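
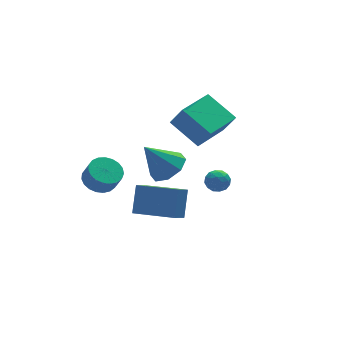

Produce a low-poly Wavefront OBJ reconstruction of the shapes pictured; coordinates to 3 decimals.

v -0.08 0.835 -1.101
v 0.753 1.22 -0.611
v -1.16 1.185 0.461
v 0.351 1.777 -1.014
v -0.303 1.782 -1.467
v -0.827 1.232 -1.706
v -0.913 0.45 -1.59
v -0.512 -0.107 -1.187
v 0.142 -0.113 -0.734
v 0.666 0.437 -0.495
v 2.173 0.789 -3.116
v 2.8 0.562 -3.024
v 1.86 0.298 -2.196
v 2.487 0.071 -2.104
v 2.355 0.728 -2.044
v 2.548 1.032 -2.613
v 2.112 -0.172 -2.607
v 2.305 0.132 -3.176
v 2.762 -0.032 -2.71
v 2.912 0.525 -2.362
v 1.748 0.335 -2.858
v 1.898 0.892 -2.51
v 2.514 0.719 -3.151
v 2.146 0.141 -2.069
v 2.069 0.528 -2.034
v 2.437 0.394 -1.98
v 2.366 0.995 -2.909
v 2.734 0.861 -2.855
v 2.473 0.959 -2.279
v 1.926 -0.001 -2.365
v 2.294 -0.135 -2.311
v 2.223 0.466 -3.24
v 2.591 0.332 -3.186
v 2.187 -0.099 -2.941
v 2.86 0.236 -2.912
v 2.676 -0.052 -2.371
v 2.456 -0.195 -2.667
v 2.569 -0.017 -3.001
v 2.948 0.563 -2.708
v 2.765 0.275 -2.167
v 2.687 0.661 -2.132
v 2.8 0.839 -2.466
v 2.926 0.214 -2.523
v 1.895 0.585 -3.053
v 1.712 0.297 -2.512
v 1.86 0.021 -2.754
v 1.973 0.199 -3.088
v 1.984 0.912 -2.849
v 1.8 0.624 -2.308
v 2.091 0.877 -2.219
v 2.204 1.055 -2.553
v 1.734 0.646 -2.697
v -2.29 -4.628 -0.004
v -1.769 -3.892 1.219
v -3.625 -3.041 -0.391
v -3.103 -2.304 0.832
v -1.617 -4.196 -0.552
v -1.095 -3.459 0.671
v -2.951 -2.608 -0.939
v -2.43 -1.872 0.284
v -3.432 1.26 -1.191
v -2.576 1.305 -1.343
v -2.393 0.866 -0.44
v -3.248 0.82 -0.289
v -2.64 1.62 -1.176
v -2.457 1.181 -0.274
v -2.84 1.873 -1.013
v -2.657 1.433 -0.11
v -3.143 2.019 -0.88
v -2.96 1.58 0.022
v -3.496 2.034 -0.801
v -3.313 1.595 0.101
v -3.838 1.916 -0.789
v -3.655 1.477 0.113
v -4.109 1.684 -0.847
v -3.926 1.244 0.055
v -4.263 1.378 -0.965
v -4.08 0.939 -0.062
v -4.274 1.052 -1.121
v -4.091 0.613 -0.219
v -4.138 0.762 -1.29
v -3.955 0.323 -0.388
v -3.881 0.558 -1.441
v -3.698 0.119 -0.539
v -3.546 0.475 -1.55
v -3.363 0.036 -0.647
v -3.191 0.528 -1.596
v -3.008 0.089 -0.694
v -2.878 0.707 -1.572
v -2.695 0.268 -0.67
v -2.66 0.982 -1.483
v -2.477 0.543 -0.58
v 0.022 -2.159 2.41
v -0.719 -0.757 3.344
v 1.807 -1.138 2.293
v 1.067 0.264 3.226
v 0.393 -2.684 3.494
v -0.347 -1.282 4.427
v 2.179 -1.663 3.376
v 1.438 -0.261 4.31
f 2 1 4
f 2 4 3
f 4 1 5
f 4 5 3
f 5 1 6
f 5 6 3
f 6 1 7
f 6 7 3
f 7 1 8
f 7 8 3
f 8 1 9
f 8 9 3
f 9 1 10
f 9 10 3
f 10 1 2
f 10 2 3
f 11 48 27
f 48 22 51
f 27 51 16
f 48 51 27
f 11 27 23
f 27 16 28
f 23 28 12
f 27 28 23
f 11 23 32
f 23 12 33
f 32 33 18
f 23 33 32
f 11 32 44
f 32 18 47
f 44 47 21
f 32 47 44
f 11 44 48
f 44 21 52
f 48 52 22
f 44 52 48
f 12 28 39
f 28 16 42
f 39 42 20
f 28 42 39
f 16 51 29
f 51 22 50
f 29 50 15
f 51 50 29
f 22 52 49
f 52 21 45
f 49 45 13
f 52 45 49
f 21 47 46
f 47 18 34
f 46 34 17
f 47 34 46
f 18 33 38
f 33 12 35
f 38 35 19
f 33 35 38
f 14 40 26
f 40 20 41
f 26 41 15
f 40 41 26
f 14 26 24
f 26 15 25
f 24 25 13
f 26 25 24
f 14 24 31
f 24 13 30
f 31 30 17
f 24 30 31
f 14 31 36
f 31 17 37
f 36 37 19
f 31 37 36
f 14 36 40
f 36 19 43
f 40 43 20
f 36 43 40
f 15 41 29
f 41 20 42
f 29 42 16
f 41 42 29
f 13 25 49
f 25 15 50
f 49 50 22
f 25 50 49
f 17 30 46
f 30 13 45
f 46 45 21
f 30 45 46
f 19 37 38
f 37 17 34
f 38 34 18
f 37 34 38
f 20 43 39
f 43 19 35
f 39 35 12
f 43 35 39
f 54 56 53
f 57 54 53
f 53 56 55
f 55 57 53
f 54 60 56
f 58 54 57
f 58 60 54
f 56 60 55
f 59 57 55
f 55 60 59
f 59 58 57
f 60 58 59
f 62 61 65
f 62 65 63
f 63 65 66
f 63 66 64
f 65 61 67
f 65 67 66
f 66 67 68
f 66 68 64
f 67 61 69
f 67 69 68
f 68 69 70
f 68 70 64
f 69 61 71
f 69 71 70
f 70 71 72
f 70 72 64
f 71 61 73
f 71 73 72
f 72 73 74
f 72 74 64
f 73 61 75
f 73 75 74
f 74 75 76
f 74 76 64
f 75 61 77
f 75 77 76
f 76 77 78
f 76 78 64
f 77 61 79
f 77 79 78
f 78 79 80
f 78 80 64
f 79 61 81
f 79 81 80
f 80 81 82
f 80 82 64
f 81 61 83
f 81 83 82
f 82 83 84
f 82 84 64
f 83 61 85
f 83 85 84
f 84 85 86
f 84 86 64
f 85 61 87
f 85 87 86
f 86 87 88
f 86 88 64
f 87 61 89
f 87 89 88
f 88 89 90
f 88 90 64
f 89 61 91
f 89 91 90
f 90 91 92
f 90 92 64
f 91 61 62
f 91 62 92
f 92 62 63
f 92 63 64
f 94 96 93
f 97 94 93
f 93 96 95
f 95 97 93
f 94 100 96
f 98 94 97
f 98 100 94
f 96 100 95
f 99 97 95
f 95 100 99
f 99 98 97
f 100 98 99



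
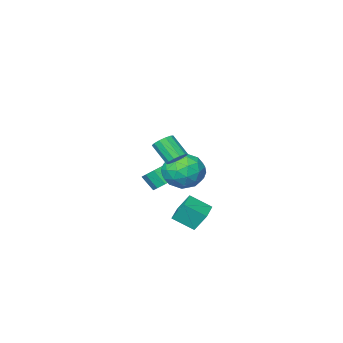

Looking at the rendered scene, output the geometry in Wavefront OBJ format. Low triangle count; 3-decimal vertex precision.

v -1.33 2.35 -2.472
v -1.712 2.859 -1.479
v -0.393 3.273 -2.585
v -0.775 3.782 -1.591
v -0.505 1.598 -1.769
v -0.887 2.107 -0.775
v 0.432 2.521 -1.881
v 0.05 3.03 -0.888
v -3.068 -3.264 -2.159
v -2.501 -2.595 -1.914
v -2.166 -3.187 -1.075
v -2.732 -3.856 -1.321
v -2.994 -2.509 -1.656
v -2.658 -3.101 -0.818
v -3.515 -2.712 -1.59
v -3.179 -3.304 -0.752
v -3.865 -3.125 -1.742
v -3.529 -3.717 -0.904
v -3.91 -3.591 -2.053
v -3.575 -4.183 -1.215
v -3.634 -3.933 -2.405
v -3.299 -4.525 -1.566
v -3.142 -4.019 -2.662
v -2.806 -4.611 -1.824
v -2.621 -3.816 -2.728
v -2.285 -4.408 -1.89
v -2.271 -3.403 -2.576
v -1.935 -3.995 -1.738
v -2.225 -2.937 -2.265
v -1.89 -3.529 -1.427
v -0.441 1.677 1.637
v -0.09 1.353 1.258
v 0.172 0.46 2.263
v -0.179 0.783 2.643
v 0.117 1.583 1.409
v 0.379 0.69 2.414
v 0.146 1.842 1.632
v 0.408 0.949 2.637
v -0.011 2.05 1.857
v 0.251 1.156 2.862
v -0.305 2.138 2.012
v -0.042 1.245 3.017
v -0.641 2.08 2.048
v -0.379 1.187 3.054
v -0.915 1.894 1.954
v -0.653 1.001 2.96
v -1.038 1.639 1.76
v -0.775 0.746 2.765
v -0.971 1.396 1.526
v -0.709 0.503 2.531
v -0.736 1.242 1.328
v -0.474 0.349 2.333
v -0.408 1.225 1.228
v -0.146 0.332 2.233
v -3.101 0.257 -0.281
v -2.381 0.565 0.641
v -1.759 -1.025 -0.901
v -1.039 -0.717 0.021
v -2.066 -1.322 0.231
v -2.895 -0.529 0.614
v -1.245 0.069 -0.874
v -2.074 0.862 -0.491
v -1.234 0.449 0.275
v -1.741 -0.411 0.957
v -2.399 -0.049 -1.217
v -2.906 -0.909 -0.535
v -2.859 0.524 0.234
v -1.281 -0.984 -0.494
v -1.885 -1.339 -0.371
v -1.462 -1.158 0.171
v -3.16 -0.119 0.218
v -2.738 0.061 0.76
v -2.552 -1.048 0.519
v -1.402 -0.521 -1.02
v -0.98 -0.341 -0.478
v -2.678 0.698 -0.431
v -2.255 0.879 0.111
v -1.588 0.588 -0.779
v -1.762 0.636 0.561
v -0.973 -0.118 0.197
v -1.094 0.345 -0.329
v -1.582 0.811 -0.104
v -2.06 0.131 0.962
v -1.271 -0.623 0.598
v -1.874 -0.978 0.721
v -2.362 -0.512 0.946
v -1.386 0.063 0.747
v -2.869 0.163 -0.858
v -2.08 -0.591 -1.222
v -1.778 0.052 -1.206
v -2.266 0.518 -0.981
v -3.167 -0.342 -0.457
v -2.378 -1.096 -0.821
v -2.558 -1.271 -0.156
v -3.046 -0.805 0.069
v -2.754 -0.523 -1.007
f 2 4 1
f 5 2 1
f 1 4 3
f 3 5 1
f 2 8 4
f 6 2 5
f 6 8 2
f 4 8 3
f 7 5 3
f 3 8 7
f 7 6 5
f 8 6 7
f 10 9 13
f 10 13 11
f 11 13 14
f 11 14 12
f 13 9 15
f 13 15 14
f 14 15 16
f 14 16 12
f 15 9 17
f 15 17 16
f 16 17 18
f 16 18 12
f 17 9 19
f 17 19 18
f 18 19 20
f 18 20 12
f 19 9 21
f 19 21 20
f 20 21 22
f 20 22 12
f 21 9 23
f 21 23 22
f 22 23 24
f 22 24 12
f 23 9 25
f 23 25 24
f 24 25 26
f 24 26 12
f 25 9 27
f 25 27 26
f 26 27 28
f 26 28 12
f 27 9 29
f 27 29 28
f 28 29 30
f 28 30 12
f 29 9 10
f 29 10 30
f 30 10 11
f 30 11 12
f 32 31 35
f 32 35 33
f 33 35 36
f 33 36 34
f 35 31 37
f 35 37 36
f 36 37 38
f 36 38 34
f 37 31 39
f 37 39 38
f 38 39 40
f 38 40 34
f 39 31 41
f 39 41 40
f 40 41 42
f 40 42 34
f 41 31 43
f 41 43 42
f 42 43 44
f 42 44 34
f 43 31 45
f 43 45 44
f 44 45 46
f 44 46 34
f 45 31 47
f 45 47 46
f 46 47 48
f 46 48 34
f 47 31 49
f 47 49 48
f 48 49 50
f 48 50 34
f 49 31 51
f 49 51 50
f 50 51 52
f 50 52 34
f 51 31 53
f 51 53 52
f 52 53 54
f 52 54 34
f 53 31 32
f 53 32 54
f 54 32 33
f 54 33 34
f 55 92 71
f 92 66 95
f 71 95 60
f 92 95 71
f 55 71 67
f 71 60 72
f 67 72 56
f 71 72 67
f 55 67 76
f 67 56 77
f 76 77 62
f 67 77 76
f 55 76 88
f 76 62 91
f 88 91 65
f 76 91 88
f 55 88 92
f 88 65 96
f 92 96 66
f 88 96 92
f 56 72 83
f 72 60 86
f 83 86 64
f 72 86 83
f 60 95 73
f 95 66 94
f 73 94 59
f 95 94 73
f 66 96 93
f 96 65 89
f 93 89 57
f 96 89 93
f 65 91 90
f 91 62 78
f 90 78 61
f 91 78 90
f 62 77 82
f 77 56 79
f 82 79 63
f 77 79 82
f 58 84 70
f 84 64 85
f 70 85 59
f 84 85 70
f 58 70 68
f 70 59 69
f 68 69 57
f 70 69 68
f 58 68 75
f 68 57 74
f 75 74 61
f 68 74 75
f 58 75 80
f 75 61 81
f 80 81 63
f 75 81 80
f 58 80 84
f 80 63 87
f 84 87 64
f 80 87 84
f 59 85 73
f 85 64 86
f 73 86 60
f 85 86 73
f 57 69 93
f 69 59 94
f 93 94 66
f 69 94 93
f 61 74 90
f 74 57 89
f 90 89 65
f 74 89 90
f 63 81 82
f 81 61 78
f 82 78 62
f 81 78 82
f 64 87 83
f 87 63 79
f 83 79 56
f 87 79 83



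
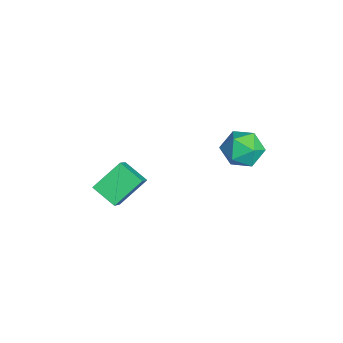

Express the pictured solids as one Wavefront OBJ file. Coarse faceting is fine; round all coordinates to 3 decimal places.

v -0.629 -4.348 -4.123
v -1.254 -3.035 -3.079
v 0.217 -3.452 -4.744
v -0.407 -2.139 -3.7
v 0.547 -4.681 -3
v -0.077 -3.368 -1.956
v 1.394 -3.785 -3.621
v 0.769 -2.472 -2.577
v 2.031 2.267 1.499
v 2.422 2.717 0.633
v 2.118 0.743 0.747
v 2.509 1.193 -0.119
v 3.085 1.155 0.76
v 3.031 2.097 1.224
v 1.509 1.363 0.156
v 1.455 2.305 0.62
v 2.099 2.158 -0.197
v 3.074 2.03 0.176
v 1.466 1.43 1.204
v 2.441 1.302 1.577
f 2 4 1
f 5 2 1
f 1 4 3
f 3 5 1
f 2 8 4
f 6 2 5
f 6 8 2
f 4 8 3
f 7 5 3
f 3 8 7
f 7 6 5
f 8 6 7
f 9 20 14
f 9 14 10
f 9 10 16
f 9 16 19
f 9 19 20
f 10 14 18
f 14 20 13
f 20 19 11
f 19 16 15
f 16 10 17
f 12 18 13
f 12 13 11
f 12 11 15
f 12 15 17
f 12 17 18
f 13 18 14
f 11 13 20
f 15 11 19
f 17 15 16
f 18 17 10



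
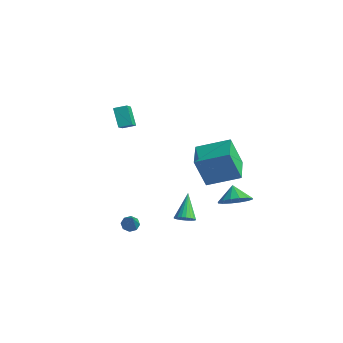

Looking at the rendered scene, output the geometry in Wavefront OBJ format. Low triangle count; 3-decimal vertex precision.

v 2.597 -0.645 -2.266
v 3.004 -0.183 -2.399
v 1.803 0.405 -1.054
v 2.81 -0.135 -2.569
v 2.579 -0.175 -2.685
v 2.351 -0.296 -2.73
v 2.166 -0.478 -2.694
v 2.055 -0.688 -2.584
v 2.038 -0.891 -2.419
v 2.117 -1.052 -2.228
v 2.28 -1.142 -2.044
v 2.497 -1.146 -1.898
v 2.732 -1.064 -1.815
v 2.943 -0.909 -1.811
v 3.095 -0.709 -1.885
v 3.16 -0.497 -2.026
v 3.128 -0.311 -2.207
v -0.555 -1.86 -3.785
v -0.282 -2.189 -4.131
v 0.415 -2.6 -2.315
v -0.088 -1.82 -4.073
v -0.168 -1.474 -3.846
v -0.474 -1.355 -3.584
v -0.828 -1.531 -3.439
v -1.022 -1.9 -3.497
v -0.942 -2.246 -3.724
v -0.636 -2.366 -3.986
v 1.306 2.38 -1.691
v 0.769 1.914 0.263
v 0.08 3.765 -1.698
v -0.457 3.299 0.256
v 2.817 3.721 -0.956
v 2.28 3.255 0.998
v 1.591 5.106 -0.963
v 1.054 4.64 0.991
v -3.966 0.837 1.371
v -4.773 1.201 2.429
v -3.447 1.429 1.563
v -4.255 1.793 2.622
v -3.025 -0.353 2.498
v -3.833 0.011 3.557
v -2.507 0.239 2.691
v -3.314 0.603 3.749
v 3.977 1.976 -1.384
v 4.504 2.847 -1.445
v 3.323 2.424 -0.636
v 4.123 2.892 -1.807
v 3.702 2.692 -2.055
v 3.355 2.3 -2.124
v 3.175 1.821 -1.994
v 3.21 1.383 -1.701
v 3.451 1.104 -1.322
v 3.832 1.059 -0.96
v 4.253 1.259 -0.712
v 4.6 1.652 -0.643
v 4.78 2.131 -0.773
v 4.745 2.568 -1.066
f 2 1 4
f 2 4 3
f 4 1 5
f 4 5 3
f 5 1 6
f 5 6 3
f 6 1 7
f 6 7 3
f 7 1 8
f 7 8 3
f 8 1 9
f 8 9 3
f 9 1 10
f 9 10 3
f 10 1 11
f 10 11 3
f 11 1 12
f 11 12 3
f 12 1 13
f 12 13 3
f 13 1 14
f 13 14 3
f 14 1 15
f 14 15 3
f 15 1 16
f 15 16 3
f 16 1 17
f 16 17 3
f 17 1 2
f 17 2 3
f 19 18 21
f 19 21 20
f 21 18 22
f 21 22 20
f 22 18 23
f 22 23 20
f 23 18 24
f 23 24 20
f 24 18 25
f 24 25 20
f 25 18 26
f 25 26 20
f 26 18 27
f 26 27 20
f 27 18 19
f 27 19 20
f 29 31 28
f 32 29 28
f 28 31 30
f 30 32 28
f 29 35 31
f 33 29 32
f 33 35 29
f 31 35 30
f 34 32 30
f 30 35 34
f 34 33 32
f 35 33 34
f 37 39 36
f 40 37 36
f 36 39 38
f 38 40 36
f 37 43 39
f 41 37 40
f 41 43 37
f 39 43 38
f 42 40 38
f 38 43 42
f 42 41 40
f 43 41 42
f 45 44 47
f 45 47 46
f 47 44 48
f 47 48 46
f 48 44 49
f 48 49 46
f 49 44 50
f 49 50 46
f 50 44 51
f 50 51 46
f 51 44 52
f 51 52 46
f 52 44 53
f 52 53 46
f 53 44 54
f 53 54 46
f 54 44 55
f 54 55 46
f 55 44 56
f 55 56 46
f 56 44 57
f 56 57 46
f 57 44 45
f 57 45 46



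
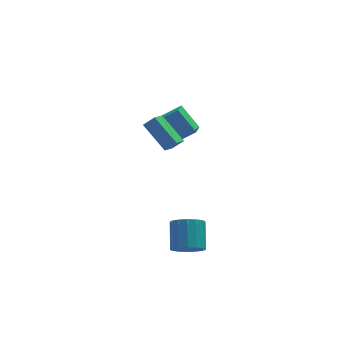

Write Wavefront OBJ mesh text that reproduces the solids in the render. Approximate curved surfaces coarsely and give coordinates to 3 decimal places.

v 2.15 -3.962 -4.489
v 3.121 -4.097 -4.48
v 3.3 -2.712 -3.221
v 2.33 -2.578 -3.231
v 3.04 -3.755 -4.845
v 3.219 -2.37 -3.586
v 2.72 -3.468 -5.115
v 2.9 -2.083 -3.856
v 2.248 -3.313 -5.217
v 2.427 -1.929 -3.958
v 1.749 -3.333 -5.125
v 1.929 -1.948 -3.866
v 1.358 -3.521 -4.862
v 1.538 -2.136 -3.603
v 1.18 -3.828 -4.499
v 1.359 -2.443 -3.24
v 1.261 -4.17 -4.134
v 1.44 -2.785 -2.875
v 1.58 -4.457 -3.864
v 1.76 -3.072 -2.605
v 2.053 -4.611 -3.762
v 2.232 -3.227 -2.503
v 2.551 -4.592 -3.854
v 2.731 -3.207 -2.595
v 2.942 -4.404 -4.117
v 3.122 -3.019 -2.858
v 1.709 -0.993 1.849
v 1.183 -1.791 2.283
v 0.692 0.356 3.097
v 0.167 -0.443 3.531
v 2.333 -1.077 2.449
v 1.808 -1.876 2.883
v 1.317 0.271 3.697
v 0.791 -0.527 4.131
v 1.415 4.763 0.263
v 1.027 3.436 0.792
v 3.029 4.727 1.357
v 2.641 3.4 1.886
v 2.339 3.94 -1.126
v 1.951 2.613 -0.597
v 3.953 3.904 -0.032
v 3.565 2.577 0.497
f 2 1 5
f 2 5 3
f 3 5 6
f 3 6 4
f 5 1 7
f 5 7 6
f 6 7 8
f 6 8 4
f 7 1 9
f 7 9 8
f 8 9 10
f 8 10 4
f 9 1 11
f 9 11 10
f 10 11 12
f 10 12 4
f 11 1 13
f 11 13 12
f 12 13 14
f 12 14 4
f 13 1 15
f 13 15 14
f 14 15 16
f 14 16 4
f 15 1 17
f 15 17 16
f 16 17 18
f 16 18 4
f 17 1 19
f 17 19 18
f 18 19 20
f 18 20 4
f 19 1 21
f 19 21 20
f 20 21 22
f 20 22 4
f 21 1 23
f 21 23 22
f 22 23 24
f 22 24 4
f 23 1 25
f 23 25 24
f 24 25 26
f 24 26 4
f 25 1 2
f 25 2 26
f 26 2 3
f 26 3 4
f 28 30 27
f 31 28 27
f 27 30 29
f 29 31 27
f 28 34 30
f 32 28 31
f 32 34 28
f 30 34 29
f 33 31 29
f 29 34 33
f 33 32 31
f 34 32 33
f 36 38 35
f 39 36 35
f 35 38 37
f 37 39 35
f 36 42 38
f 40 36 39
f 40 42 36
f 38 42 37
f 41 39 37
f 37 42 41
f 41 40 39
f 42 40 41



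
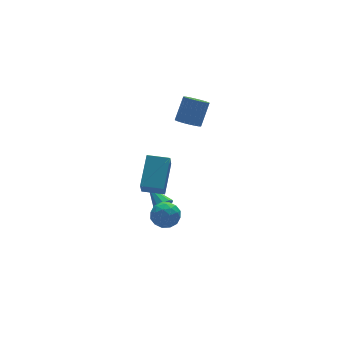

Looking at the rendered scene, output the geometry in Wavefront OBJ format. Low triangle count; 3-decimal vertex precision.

v 1.939 0.779 3.208
v 2.609 0.647 2.853
v 3.431 1.15 4.216
v 2.761 1.281 4.572
v 2.558 0.933 2.778
v 3.381 1.436 4.141
v 2.413 1.196 2.768
v 3.235 1.699 4.132
v 2.196 1.396 2.826
v 3.018 1.898 4.19
v 1.939 1.501 2.942
v 2.762 2.004 4.305
v 1.683 1.496 3.098
v 2.505 1.999 4.462
v 1.465 1.383 3.271
v 2.288 1.885 4.635
v 1.32 1.177 3.435
v 2.142 1.679 4.798
v 1.269 0.91 3.564
v 2.091 1.413 4.927
v 1.319 0.624 3.639
v 2.142 1.127 5.002
v 1.465 0.361 3.648
v 2.287 0.864 5.012
v 1.682 0.162 3.59
v 2.504 0.664 4.954
v 1.938 0.056 3.475
v 2.761 0.559 4.838
v 2.195 0.061 3.318
v 3.017 0.564 4.682
v 2.412 0.175 3.145
v 3.235 0.677 4.509
v 2.558 0.381 2.982
v 3.38 0.883 4.345
v -0.605 1.614 -2.36
v -1.109 0.805 -1.1
v 0.54 2.953 -1.043
v 0.035 2.145 0.217
v 0.465 0.795 -2.457
v -0.04 -0.013 -1.197
v 1.609 2.135 -1.14
v 1.105 1.326 0.12
v 0.591 1.199 -3.816
v 0.803 0.945 -3.257
v 0.409 2.701 -3.064
v 1.121 1.084 -3.459
v 1.237 1.267 -3.797
v 1.106 1.424 -4.142
v 0.778 1.495 -4.363
v 0.379 1.453 -4.375
v 0.06 1.314 -4.174
v -0.055 1.13 -3.835
v 0.076 0.973 -3.49
v 0.404 0.902 -3.269
v -0.669 -1.107 -1.822
v -0.209 -1.732 -1.337
v -1.751 -2.088 -2.063
v -1.291 -2.713 -1.578
v -1.656 -1.987 -1.158
v -0.988 -1.381 -1.009
v -0.972 -2.439 -2.391
v -0.304 -1.833 -2.242
v -0.397 -2.555 -1.689
v -0.82 -2.276 -0.927
v -1.14 -1.544 -2.473
v -1.563 -1.265 -1.711
v -0.344 -1.333 -1.558
v -1.616 -2.487 -1.842
v -1.83 -2.06 -1.595
v -1.56 -2.428 -1.31
v -0.802 -1.127 -1.366
v -0.532 -1.494 -1.081
v -1.382 -1.645 -0.976
v -1.428 -2.326 -2.319
v -1.158 -2.693 -2.034
v -0.4 -1.392 -2.09
v -0.13 -1.76 -1.805
v -0.578 -2.175 -2.424
v -0.184 -2.185 -1.48
v -0.82 -2.762 -1.622
v -0.633 -2.6 -2.099
v -0.24 -2.244 -2.012
v -0.433 -2.021 -1.033
v -1.069 -2.598 -1.174
v -1.283 -2.171 -0.927
v -0.89 -1.814 -0.84
v -0.543 -2.505 -1.239
v -0.891 -1.222 -2.226
v -1.527 -1.799 -2.367
v -1.07 -2.006 -2.56
v -0.677 -1.649 -2.473
v -1.14 -1.058 -1.778
v -1.776 -1.635 -1.92
v -1.72 -1.576 -1.388
v -1.327 -1.22 -1.301
v -1.417 -1.315 -2.161
f 2 1 5
f 2 5 3
f 3 5 6
f 3 6 4
f 5 1 7
f 5 7 6
f 6 7 8
f 6 8 4
f 7 1 9
f 7 9 8
f 8 9 10
f 8 10 4
f 9 1 11
f 9 11 10
f 10 11 12
f 10 12 4
f 11 1 13
f 11 13 12
f 12 13 14
f 12 14 4
f 13 1 15
f 13 15 14
f 14 15 16
f 14 16 4
f 15 1 17
f 15 17 16
f 16 17 18
f 16 18 4
f 17 1 19
f 17 19 18
f 18 19 20
f 18 20 4
f 19 1 21
f 19 21 20
f 20 21 22
f 20 22 4
f 21 1 23
f 21 23 22
f 22 23 24
f 22 24 4
f 23 1 25
f 23 25 24
f 24 25 26
f 24 26 4
f 25 1 27
f 25 27 26
f 26 27 28
f 26 28 4
f 27 1 29
f 27 29 28
f 28 29 30
f 28 30 4
f 29 1 31
f 29 31 30
f 30 31 32
f 30 32 4
f 31 1 33
f 31 33 32
f 32 33 34
f 32 34 4
f 33 1 2
f 33 2 34
f 34 2 3
f 34 3 4
f 36 38 35
f 39 36 35
f 35 38 37
f 37 39 35
f 36 42 38
f 40 36 39
f 40 42 36
f 38 42 37
f 41 39 37
f 37 42 41
f 41 40 39
f 42 40 41
f 44 43 46
f 44 46 45
f 46 43 47
f 46 47 45
f 47 43 48
f 47 48 45
f 48 43 49
f 48 49 45
f 49 43 50
f 49 50 45
f 50 43 51
f 50 51 45
f 51 43 52
f 51 52 45
f 52 43 53
f 52 53 45
f 53 43 54
f 53 54 45
f 54 43 44
f 54 44 45
f 55 92 71
f 92 66 95
f 71 95 60
f 92 95 71
f 55 71 67
f 71 60 72
f 67 72 56
f 71 72 67
f 55 67 76
f 67 56 77
f 76 77 62
f 67 77 76
f 55 76 88
f 76 62 91
f 88 91 65
f 76 91 88
f 55 88 92
f 88 65 96
f 92 96 66
f 88 96 92
f 56 72 83
f 72 60 86
f 83 86 64
f 72 86 83
f 60 95 73
f 95 66 94
f 73 94 59
f 95 94 73
f 66 96 93
f 96 65 89
f 93 89 57
f 96 89 93
f 65 91 90
f 91 62 78
f 90 78 61
f 91 78 90
f 62 77 82
f 77 56 79
f 82 79 63
f 77 79 82
f 58 84 70
f 84 64 85
f 70 85 59
f 84 85 70
f 58 70 68
f 70 59 69
f 68 69 57
f 70 69 68
f 58 68 75
f 68 57 74
f 75 74 61
f 68 74 75
f 58 75 80
f 75 61 81
f 80 81 63
f 75 81 80
f 58 80 84
f 80 63 87
f 84 87 64
f 80 87 84
f 59 85 73
f 85 64 86
f 73 86 60
f 85 86 73
f 57 69 93
f 69 59 94
f 93 94 66
f 69 94 93
f 61 74 90
f 74 57 89
f 90 89 65
f 74 89 90
f 63 81 82
f 81 61 78
f 82 78 62
f 81 78 82
f 64 87 83
f 87 63 79
f 83 79 56
f 87 79 83



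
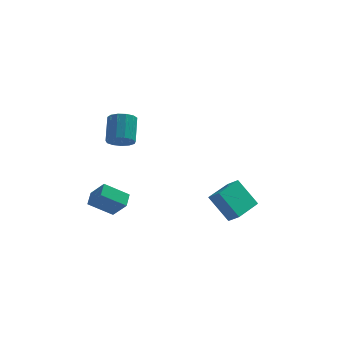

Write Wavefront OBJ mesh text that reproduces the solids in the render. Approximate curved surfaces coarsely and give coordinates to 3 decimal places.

v -2.977 1.808 -0.316
v -2.08 1.772 -0.251
v -2.126 3.136 1.141
v -3.023 3.172 1.076
v -2.184 2.125 -0.601
v -2.23 3.489 0.792
v -2.54 2.377 -0.859
v -2.586 3.741 0.533
v -3.034 2.448 -0.946
v -3.08 3.813 0.446
v -3.511 2.316 -0.832
v -3.557 3.681 0.56
v -3.818 2.023 -0.555
v -3.864 3.388 0.837
v -3.858 1.661 -0.202
v -3.904 3.026 1.191
v -3.618 1.346 0.115
v -3.664 2.711 1.507
v -3.175 1.177 0.295
v -3.221 2.542 1.687
v -2.669 1.209 0.281
v -2.715 2.573 1.673
v -2.261 1.43 0.077
v -2.307 2.795 1.469
v -2.958 -2.386 -4.395
v -4.384 -2.747 -3.41
v -2.891 -1.428 -3.947
v -4.316 -1.789 -2.962
v -2.104 -2.931 -3.358
v -3.529 -3.292 -2.373
v -2.036 -1.973 -2.91
v -3.462 -2.334 -1.925
v 2.612 -3.436 -2.225
v 3.228 -3.861 -1.673
v 3.595 -1.679 -1.969
v 4.211 -2.104 -1.417
v 3.789 -3.856 -3.863
v 4.405 -4.281 -3.311
v 4.772 -2.099 -3.607
v 5.388 -2.524 -3.055
f 2 1 5
f 2 5 3
f 3 5 6
f 3 6 4
f 5 1 7
f 5 7 6
f 6 7 8
f 6 8 4
f 7 1 9
f 7 9 8
f 8 9 10
f 8 10 4
f 9 1 11
f 9 11 10
f 10 11 12
f 10 12 4
f 11 1 13
f 11 13 12
f 12 13 14
f 12 14 4
f 13 1 15
f 13 15 14
f 14 15 16
f 14 16 4
f 15 1 17
f 15 17 16
f 16 17 18
f 16 18 4
f 17 1 19
f 17 19 18
f 18 19 20
f 18 20 4
f 19 1 21
f 19 21 20
f 20 21 22
f 20 22 4
f 21 1 23
f 21 23 22
f 22 23 24
f 22 24 4
f 23 1 2
f 23 2 24
f 24 2 3
f 24 3 4
f 26 28 25
f 29 26 25
f 25 28 27
f 27 29 25
f 26 32 28
f 30 26 29
f 30 32 26
f 28 32 27
f 31 29 27
f 27 32 31
f 31 30 29
f 32 30 31
f 34 36 33
f 37 34 33
f 33 36 35
f 35 37 33
f 34 40 36
f 38 34 37
f 38 40 34
f 36 40 35
f 39 37 35
f 35 40 39
f 39 38 37
f 40 38 39



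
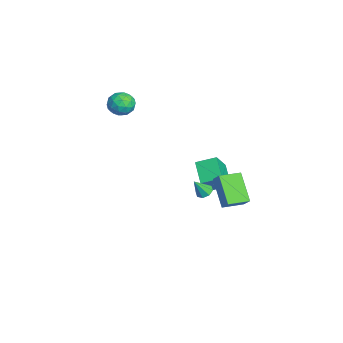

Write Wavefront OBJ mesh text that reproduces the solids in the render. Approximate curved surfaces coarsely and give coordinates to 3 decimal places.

v 2.876 1.593 -0.362
v 3.505 1.865 0.338
v 2.444 2.877 -0.474
v 3.073 3.15 0.227
v 4.307 1.95 -1.787
v 4.936 2.223 -1.086
v 3.875 3.235 -1.898
v 4.504 3.507 -1.198
v 2.158 1.185 -1.879
v 2.658 1.044 -2.088
v 2.422 0.555 -0.821
v 2.669 1.413 -1.871
v 2.381 1.649 -1.659
v 1.962 1.613 -1.576
v 1.658 1.326 -1.671
v 1.647 0.957 -1.888
v 1.935 0.721 -2.1
v 2.354 0.757 -2.183
v -4.22 -2.362 2.137
v -3.327 -2.54 1.973
v -4.553 -3.8 1.887
v -3.66 -3.978 1.723
v -3.94 -3.764 2.579
v -3.734 -2.875 2.733
v -4.146 -3.465 1.127
v -3.94 -2.576 1.281
v -3.281 -3.222 1.349
v -3.154 -3.407 2.246
v -4.726 -2.933 1.614
v -4.599 -3.118 2.511
v -3.744 -2.325 2.077
v -4.136 -4.015 1.783
v -4.3 -3.89 2.286
v -3.775 -3.994 2.19
v -3.983 -2.522 2.523
v -3.459 -2.626 2.427
v -3.819 -3.346 2.784
v -4.421 -3.714 1.433
v -3.897 -3.818 1.337
v -4.105 -2.346 1.67
v -3.58 -2.45 1.574
v -4.061 -2.994 1.076
v -3.193 -2.83 1.613
v -3.388 -3.675 1.467
v -3.674 -3.374 1.116
v -3.553 -2.851 1.207
v -3.118 -2.939 2.141
v -3.313 -3.784 1.994
v -3.478 -3.658 2.497
v -3.357 -3.136 2.588
v -3.091 -3.34 1.774
v -4.567 -2.556 1.866
v -4.762 -3.401 1.719
v -4.523 -3.204 1.272
v -4.402 -2.682 1.363
v -4.492 -2.665 2.393
v -4.687 -3.51 2.247
v -4.327 -3.489 2.653
v -4.206 -2.966 2.744
v -4.789 -3 2.086
v -3.708 1.795 -4.077
v -2.577 1.12 -2.585
v -3.566 3.065 -3.611
v -2.436 2.39 -2.118
v -2.344 1.99 -5.022
v -1.214 1.315 -3.529
v -2.203 3.26 -4.555
v -1.072 2.585 -3.063
f 2 4 1
f 5 2 1
f 1 4 3
f 3 5 1
f 2 8 4
f 6 2 5
f 6 8 2
f 4 8 3
f 7 5 3
f 3 8 7
f 7 6 5
f 8 6 7
f 10 9 12
f 10 12 11
f 12 9 13
f 12 13 11
f 13 9 14
f 13 14 11
f 14 9 15
f 14 15 11
f 15 9 16
f 15 16 11
f 16 9 17
f 16 17 11
f 17 9 18
f 17 18 11
f 18 9 10
f 18 10 11
f 19 56 35
f 56 30 59
f 35 59 24
f 56 59 35
f 19 35 31
f 35 24 36
f 31 36 20
f 35 36 31
f 19 31 40
f 31 20 41
f 40 41 26
f 31 41 40
f 19 40 52
f 40 26 55
f 52 55 29
f 40 55 52
f 19 52 56
f 52 29 60
f 56 60 30
f 52 60 56
f 20 36 47
f 36 24 50
f 47 50 28
f 36 50 47
f 24 59 37
f 59 30 58
f 37 58 23
f 59 58 37
f 30 60 57
f 60 29 53
f 57 53 21
f 60 53 57
f 29 55 54
f 55 26 42
f 54 42 25
f 55 42 54
f 26 41 46
f 41 20 43
f 46 43 27
f 41 43 46
f 22 48 34
f 48 28 49
f 34 49 23
f 48 49 34
f 22 34 32
f 34 23 33
f 32 33 21
f 34 33 32
f 22 32 39
f 32 21 38
f 39 38 25
f 32 38 39
f 22 39 44
f 39 25 45
f 44 45 27
f 39 45 44
f 22 44 48
f 44 27 51
f 48 51 28
f 44 51 48
f 23 49 37
f 49 28 50
f 37 50 24
f 49 50 37
f 21 33 57
f 33 23 58
f 57 58 30
f 33 58 57
f 25 38 54
f 38 21 53
f 54 53 29
f 38 53 54
f 27 45 46
f 45 25 42
f 46 42 26
f 45 42 46
f 28 51 47
f 51 27 43
f 47 43 20
f 51 43 47
f 62 64 61
f 65 62 61
f 61 64 63
f 63 65 61
f 62 68 64
f 66 62 65
f 66 68 62
f 64 68 63
f 67 65 63
f 63 68 67
f 67 66 65
f 68 66 67



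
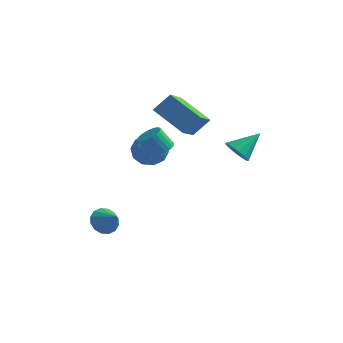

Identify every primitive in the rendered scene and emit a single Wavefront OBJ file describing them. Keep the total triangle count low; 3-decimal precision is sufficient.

v -2.982 -1.848 -4.105
v -2.582 -2.153 -4.753
v -2.058 -2.232 -3.355
v -2.445 -1.753 -4.717
v -2.451 -1.379 -4.518
v -2.599 -1.13 -4.208
v -2.85 -1.073 -3.87
v -3.136 -1.224 -3.595
v -3.381 -1.542 -3.457
v -3.519 -1.942 -3.492
v -3.512 -2.317 -3.692
v -3.364 -2.566 -4.002
v -3.113 -2.622 -4.34
v -2.827 -2.471 -4.615
v 2.464 1.724 0.376
v 3.061 1.778 -0.139
v 3.196 2.856 1.344
v 2.789 2.058 -0.261
v 2.431 2.249 -0.213
v 2.081 2.298 -0.007
v 1.834 2.194 0.302
v 1.756 1.964 0.631
v 1.867 1.669 0.891
v 2.139 1.389 1.014
v 2.498 1.198 0.965
v 2.847 1.149 0.759
v 3.094 1.253 0.451
v 3.172 1.483 0.122
v -0.64 3.179 0.191
v -0.4 1.567 1.128
v -2.486 3.515 1.241
v -2.246 1.903 2.179
v 0.006 3.817 1.121
v 0.246 2.205 2.059
v -1.84 4.153 2.172
v -1.6 2.541 3.109
v -0.544 -0.34 1.492
v 0.025 -1.148 1.46
v -1.685 -1.112 0.68
v -1.116 -1.92 0.648
v -1.502 -1.621 1.507
v -0.797 -1.143 2.009
v -0.863 -1.117 0.131
v -0.158 -0.639 0.633
v -0.172 -1.628 0.619
v -0.567 -1.939 1.47
v -1.093 -0.321 0.67
v -1.488 -0.632 1.521
v -0.159 -0.676 1.547
v -1.501 -1.584 0.593
v -1.728 -1.408 1.098
v -1.393 -1.883 1.079
v -0.642 -0.674 1.87
v -0.308 -1.148 1.852
v -1.206 -1.426 1.879
v -1.352 -1.112 0.288
v -1.018 -1.586 0.27
v -0.267 -0.377 1.061
v 0.068 -0.852 1.042
v -0.454 -0.834 0.261
v 0.059 -1.433 1.034
v -0.611 -1.887 0.557
v -0.463 -1.415 0.253
v -0.048 -1.134 0.548
v -0.173 -1.616 1.534
v -0.844 -2.07 1.057
v -1.07 -1.894 1.562
v -0.656 -1.613 1.857
v -0.289 -1.898 1.04
v -0.816 -0.19 1.083
v -1.487 -0.644 0.606
v -1.004 -0.647 0.283
v -0.59 -0.366 0.578
v -1.049 -0.373 1.583
v -1.719 -0.827 1.106
v -1.612 -1.126 1.592
v -1.197 -0.845 1.887
v -1.371 -0.362 1.1
v 0.605 -2.557 2.12
v 0.987 -2.136 2.456
v 0.396 -2.382 3.436
v 0.015 -2.803 3.1
v 0.796 -1.981 2.38
v 0.205 -2.227 3.359
v 0.576 -1.914 2.264
v -0.015 -2.159 3.244
v 0.361 -1.944 2.127
v -0.23 -2.19 3.106
v 0.183 -2.068 1.988
v -0.408 -2.314 2.967
v 0.069 -2.266 1.87
v -0.522 -2.512 2.849
v 0.037 -2.509 1.789
v -0.554 -2.755 2.769
v 0.091 -2.759 1.759
v -0.5 -3.004 2.739
v 0.224 -2.978 1.784
v -0.367 -3.224 2.764
v 0.415 -3.133 1.861
v -0.176 -3.379 2.84
v 0.635 -3.201 1.976
v 0.044 -3.446 2.956
v 0.85 -3.17 2.114
v 0.259 -3.416 3.093
v 1.028 -3.046 2.253
v 0.437 -3.292 3.232
v 1.142 -2.848 2.371
v 0.551 -3.094 3.35
v 1.174 -2.605 2.451
v 0.583 -2.851 3.431
v 1.12 -2.356 2.481
v 0.529 -2.601 3.461
f 2 1 4
f 2 4 3
f 4 1 5
f 4 5 3
f 5 1 6
f 5 6 3
f 6 1 7
f 6 7 3
f 7 1 8
f 7 8 3
f 8 1 9
f 8 9 3
f 9 1 10
f 9 10 3
f 10 1 11
f 10 11 3
f 11 1 12
f 11 12 3
f 12 1 13
f 12 13 3
f 13 1 14
f 13 14 3
f 14 1 2
f 14 2 3
f 16 15 18
f 16 18 17
f 18 15 19
f 18 19 17
f 19 15 20
f 19 20 17
f 20 15 21
f 20 21 17
f 21 15 22
f 21 22 17
f 22 15 23
f 22 23 17
f 23 15 24
f 23 24 17
f 24 15 25
f 24 25 17
f 25 15 26
f 25 26 17
f 26 15 27
f 26 27 17
f 27 15 28
f 27 28 17
f 28 15 16
f 28 16 17
f 30 32 29
f 33 30 29
f 29 32 31
f 31 33 29
f 30 36 32
f 34 30 33
f 34 36 30
f 32 36 31
f 35 33 31
f 31 36 35
f 35 34 33
f 36 34 35
f 37 74 53
f 74 48 77
f 53 77 42
f 74 77 53
f 37 53 49
f 53 42 54
f 49 54 38
f 53 54 49
f 37 49 58
f 49 38 59
f 58 59 44
f 49 59 58
f 37 58 70
f 58 44 73
f 70 73 47
f 58 73 70
f 37 70 74
f 70 47 78
f 74 78 48
f 70 78 74
f 38 54 65
f 54 42 68
f 65 68 46
f 54 68 65
f 42 77 55
f 77 48 76
f 55 76 41
f 77 76 55
f 48 78 75
f 78 47 71
f 75 71 39
f 78 71 75
f 47 73 72
f 73 44 60
f 72 60 43
f 73 60 72
f 44 59 64
f 59 38 61
f 64 61 45
f 59 61 64
f 40 66 52
f 66 46 67
f 52 67 41
f 66 67 52
f 40 52 50
f 52 41 51
f 50 51 39
f 52 51 50
f 40 50 57
f 50 39 56
f 57 56 43
f 50 56 57
f 40 57 62
f 57 43 63
f 62 63 45
f 57 63 62
f 40 62 66
f 62 45 69
f 66 69 46
f 62 69 66
f 41 67 55
f 67 46 68
f 55 68 42
f 67 68 55
f 39 51 75
f 51 41 76
f 75 76 48
f 51 76 75
f 43 56 72
f 56 39 71
f 72 71 47
f 56 71 72
f 45 63 64
f 63 43 60
f 64 60 44
f 63 60 64
f 46 69 65
f 69 45 61
f 65 61 38
f 69 61 65
f 80 79 83
f 80 83 81
f 81 83 84
f 81 84 82
f 83 79 85
f 83 85 84
f 84 85 86
f 84 86 82
f 85 79 87
f 85 87 86
f 86 87 88
f 86 88 82
f 87 79 89
f 87 89 88
f 88 89 90
f 88 90 82
f 89 79 91
f 89 91 90
f 90 91 92
f 90 92 82
f 91 79 93
f 91 93 92
f 92 93 94
f 92 94 82
f 93 79 95
f 93 95 94
f 94 95 96
f 94 96 82
f 95 79 97
f 95 97 96
f 96 97 98
f 96 98 82
f 97 79 99
f 97 99 98
f 98 99 100
f 98 100 82
f 99 79 101
f 99 101 100
f 100 101 102
f 100 102 82
f 101 79 103
f 101 103 102
f 102 103 104
f 102 104 82
f 103 79 105
f 103 105 104
f 104 105 106
f 104 106 82
f 105 79 107
f 105 107 106
f 106 107 108
f 106 108 82
f 107 79 109
f 107 109 108
f 108 109 110
f 108 110 82
f 109 79 111
f 109 111 110
f 110 111 112
f 110 112 82
f 111 79 80
f 111 80 112
f 112 80 81
f 112 81 82



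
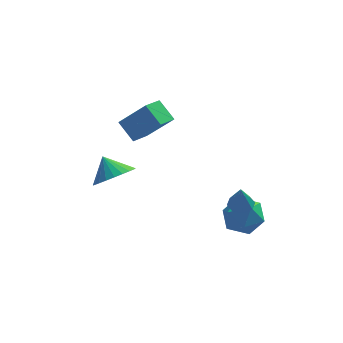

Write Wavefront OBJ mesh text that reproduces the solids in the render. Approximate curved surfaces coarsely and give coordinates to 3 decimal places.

v -2.503 2.403 0.883
v -3.078 3.103 1.591
v -1.887 3.222 0.574
v -2.463 3.922 1.281
v -1.377 2.038 2.159
v -1.953 2.738 2.866
v -0.762 2.857 1.849
v -1.337 3.557 2.557
v 1.033 0.002 -1.829
v 1.91 0.455 -1.886
v 1.77 -1.415 -1.754
v 2.647 -0.962 -1.811
v 2.092 -0.863 -0.999
v 1.636 0.013 -1.046
v 2.044 -0.973 -2.594
v 1.588 -0.097 -2.641
v 2.534 -0.147 -2.359
v 2.564 -0.08 -1.374
v 1.116 -0.88 -2.266
v 1.146 -0.813 -1.281
v -3.378 0.278 0.339
v -2.555 0.768 0.401
v -3.822 0.922 1.141
v -2.738 0.966 0.141
v -3.019 1.059 -0.089
v -3.354 1.034 -0.253
v -3.693 0.893 -0.328
v -3.984 0.658 -0.301
v -4.183 0.366 -0.177
v -4.259 0.061 0.026
v -4.201 -0.212 0.276
v -4.018 -0.409 0.536
v -3.737 -0.503 0.766
v -3.402 -0.477 0.931
v -3.063 -0.336 1.006
v -2.772 -0.102 0.979
v -2.573 0.19 0.854
v -2.497 0.496 0.652
v 1.665 -1.024 -0.582
v 2.234 -1.01 -0.554
v 1.615 -1.256 0.522
v 2.053 -0.619 -0.48
v 1.645 -0.466 -0.466
v 1.248 -0.64 -0.52
v 1.096 -1.038 -0.611
v 1.276 -1.428 -0.685
v 1.685 -1.581 -0.699
v 2.081 -1.408 -0.645
f 2 4 1
f 5 2 1
f 1 4 3
f 3 5 1
f 2 8 4
f 6 2 5
f 6 8 2
f 4 8 3
f 7 5 3
f 3 8 7
f 7 6 5
f 8 6 7
f 9 20 14
f 9 14 10
f 9 10 16
f 9 16 19
f 9 19 20
f 10 14 18
f 14 20 13
f 20 19 11
f 19 16 15
f 16 10 17
f 12 18 13
f 12 13 11
f 12 11 15
f 12 15 17
f 12 17 18
f 13 18 14
f 11 13 20
f 15 11 19
f 17 15 16
f 18 17 10
f 22 21 24
f 22 24 23
f 24 21 25
f 24 25 23
f 25 21 26
f 25 26 23
f 26 21 27
f 26 27 23
f 27 21 28
f 27 28 23
f 28 21 29
f 28 29 23
f 29 21 30
f 29 30 23
f 30 21 31
f 30 31 23
f 31 21 32
f 31 32 23
f 32 21 33
f 32 33 23
f 33 21 34
f 33 34 23
f 34 21 35
f 34 35 23
f 35 21 36
f 35 36 23
f 36 21 37
f 36 37 23
f 37 21 38
f 37 38 23
f 38 21 22
f 38 22 23
f 40 39 42
f 40 42 41
f 42 39 43
f 42 43 41
f 43 39 44
f 43 44 41
f 44 39 45
f 44 45 41
f 45 39 46
f 45 46 41
f 46 39 47
f 46 47 41
f 47 39 48
f 47 48 41
f 48 39 40
f 48 40 41



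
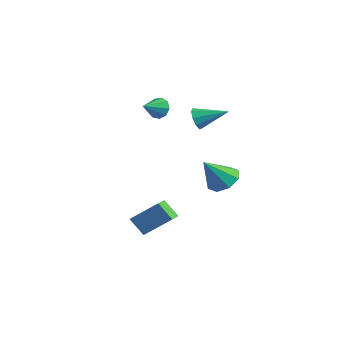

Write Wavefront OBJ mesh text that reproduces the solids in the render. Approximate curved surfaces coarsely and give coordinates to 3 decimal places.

v 2.145 2.032 -1.556
v 3.098 2.339 -1.243
v 2.035 0.768 0.016
v 2.511 2.786 -0.925
v 1.709 2.791 -0.976
v 1.162 2.351 -1.368
v 1.191 1.724 -1.87
v 1.778 1.277 -2.188
v 2.58 1.272 -2.136
v 3.127 1.712 -1.745
v 1.507 0.702 3.076
v 1.979 0.54 2.503
v 2.713 1.918 3.724
v 1.661 0.928 2.367
v 1.271 1.21 2.562
v 0.992 1.255 2.998
v 0.953 1.041 3.471
v 1.174 0.669 3.759
v 1.551 0.312 3.727
v 1.907 0.138 3.391
v 2.077 0.228 2.908
v -1.067 0.078 3.204
v -0.656 0.375 3.757
v -0.853 -1.138 3.696
v -1.148 0.346 3.9
v -1.602 0.192 3.717
v -1.806 -0.015 3.293
v -1.663 -0.178 2.828
v -1.242 -0.221 2.539
v -0.739 -0.124 2.561
v -0.389 0.068 2.883
v -0.357 0.265 3.356
v 1.148 -2.525 -4.881
v 0.334 -2.858 -3.91
v 0.513 -1.658 -5.116
v -0.302 -1.991 -4.146
v 2.202 -1.409 -3.614
v 1.387 -1.742 -2.644
v 1.566 -0.542 -3.85
v 0.752 -0.875 -2.879
f 2 1 4
f 2 4 3
f 4 1 5
f 4 5 3
f 5 1 6
f 5 6 3
f 6 1 7
f 6 7 3
f 7 1 8
f 7 8 3
f 8 1 9
f 8 9 3
f 9 1 10
f 9 10 3
f 10 1 2
f 10 2 3
f 12 11 14
f 12 14 13
f 14 11 15
f 14 15 13
f 15 11 16
f 15 16 13
f 16 11 17
f 16 17 13
f 17 11 18
f 17 18 13
f 18 11 19
f 18 19 13
f 19 11 20
f 19 20 13
f 20 11 21
f 20 21 13
f 21 11 12
f 21 12 13
f 23 22 25
f 23 25 24
f 25 22 26
f 25 26 24
f 26 22 27
f 26 27 24
f 27 22 28
f 27 28 24
f 28 22 29
f 28 29 24
f 29 22 30
f 29 30 24
f 30 22 31
f 30 31 24
f 31 22 32
f 31 32 24
f 32 22 23
f 32 23 24
f 34 36 33
f 37 34 33
f 33 36 35
f 35 37 33
f 34 40 36
f 38 34 37
f 38 40 34
f 36 40 35
f 39 37 35
f 35 40 39
f 39 38 37
f 40 38 39



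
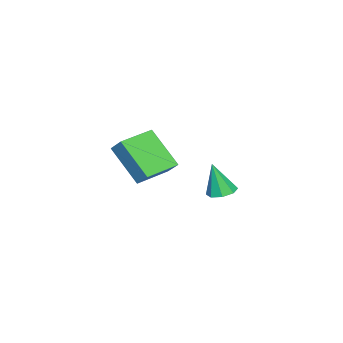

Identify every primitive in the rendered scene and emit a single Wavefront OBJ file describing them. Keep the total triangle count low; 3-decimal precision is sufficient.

v -3.677 -2.664 -3.783
v -4.172 -4.112 -2.202
v -3.35 -2.036 -3.105
v -3.844 -3.484 -1.524
v -2.076 -3.356 -3.916
v -2.57 -4.804 -2.335
v -1.748 -2.728 -3.238
v -2.243 -4.176 -1.657
v 0.334 1.479 -2.158
v 0.94 1.264 -2.252
v 0.426 1.081 -0.662
v 0.926 1.744 -2.123
v 0.566 2.069 -2.015
v 0.069 2.048 -1.99
v -0.272 1.694 -2.063
v -0.258 1.214 -2.192
v 0.102 0.889 -2.3
v 0.599 0.91 -2.325
f 2 4 1
f 5 2 1
f 1 4 3
f 3 5 1
f 2 8 4
f 6 2 5
f 6 8 2
f 4 8 3
f 7 5 3
f 3 8 7
f 7 6 5
f 8 6 7
f 10 9 12
f 10 12 11
f 12 9 13
f 12 13 11
f 13 9 14
f 13 14 11
f 14 9 15
f 14 15 11
f 15 9 16
f 15 16 11
f 16 9 17
f 16 17 11
f 17 9 18
f 17 18 11
f 18 9 10
f 18 10 11



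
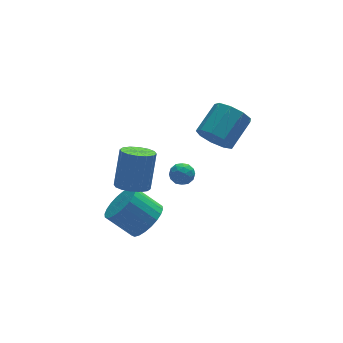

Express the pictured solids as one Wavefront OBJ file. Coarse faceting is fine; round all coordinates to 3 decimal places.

v 1.563 -1.327 2.452
v 2.25 -1.791 1.911
v 3.544 -0.897 2.788
v 2.857 -0.433 3.328
v 2.062 -1.217 1.604
v 3.356 -0.324 2.481
v 1.641 -0.695 1.693
v 2.934 0.198 2.57
v 1.183 -0.468 2.138
v 2.477 0.425 3.015
v 0.903 -0.643 2.729
v 2.197 0.25 3.606
v 0.932 -1.138 3.19
v 2.226 -0.245 4.067
v 1.256 -1.721 3.306
v 2.55 -0.828 4.183
v 1.724 -2.12 3.022
v 3.018 -1.226 3.899
v 2.117 -2.147 2.471
v 3.41 -1.254 3.348
v -1.971 0.253 -1.309
v -1.186 -0.134 -1.404
v -0.605 0.58 0.495
v -1.389 0.967 0.589
v -1.133 0.284 -1.577
v -0.552 0.998 0.321
v -1.305 0.694 -1.679
v -0.723 1.407 0.22
v -1.655 0.986 -1.681
v -1.073 1.699 0.218
v -2.089 1.081 -1.584
v -1.508 1.794 0.315
v -2.492 0.954 -1.413
v -1.911 1.668 0.486
v -2.755 0.64 -1.215
v -2.174 1.354 0.684
v -2.808 0.222 -1.041
v -2.227 0.936 0.857
v -2.637 -0.187 -0.94
v -2.055 0.526 0.959
v -2.287 -0.479 -0.938
v -1.705 0.234 0.961
v -1.852 -0.574 -1.035
v -1.271 0.139 0.864
v -1.449 -0.448 -1.206
v -0.868 0.266 0.693
v -0.136 -2.05 0.787
v 0.183 -2.391 1.227
v -1.003 -2.129 1.353
v -0.684 -2.47 1.793
v -0.555 -1.847 1.715
v -0.019 -1.798 1.366
v -0.801 -2.722 1.214
v -0.265 -2.673 0.865
v -0.228 -2.806 1.491
v -0.076 -2.266 1.801
v -0.744 -2.254 0.779
v -0.592 -1.714 1.089
v 0.099 -2.213 0.958
v -0.919 -2.307 1.622
v -0.843 -1.94 1.577
v -0.656 -2.141 1.835
v -0.019 -1.865 1.039
v 0.168 -2.065 1.298
v -0.265 -1.746 1.584
v -0.988 -2.455 1.282
v -0.801 -2.655 1.541
v -0.164 -2.379 0.745
v 0.023 -2.58 1.003
v -0.555 -2.774 0.996
v 0.045 -2.658 1.371
v -0.464 -2.705 1.704
v -0.533 -2.853 1.364
v -0.218 -2.824 1.159
v 0.134 -2.34 1.553
v -0.375 -2.387 1.886
v -0.299 -2.021 1.84
v 0.016 -1.992 1.635
v -0.107 -2.585 1.708
v -0.445 -2.133 0.694
v -0.954 -2.18 1.027
v -0.836 -2.528 0.945
v -0.521 -2.499 0.74
v -0.356 -1.815 0.876
v -0.865 -1.862 1.209
v -0.602 -1.696 1.421
v -0.287 -1.667 1.216
v -0.713 -1.935 0.872
v -1.702 -1.047 -2.89
v -0.972 -1.224 -2.086
v -2.048 -0.49 -0.947
v -2.778 -0.313 -1.75
v -0.853 -0.836 -2.224
v -1.928 -0.102 -1.085
v -0.862 -0.479 -2.463
v -1.938 0.255 -1.324
v -1 -0.209 -2.766
v -2.076 0.525 -1.627
v -1.245 -0.067 -3.089
v -2.32 0.667 -1.95
v -1.559 -0.074 -3.381
v -2.634 0.66 -2.242
v -1.895 -0.229 -3.599
v -2.97 0.505 -2.46
v -2.202 -0.508 -3.708
v -3.277 0.226 -2.569
v -2.432 -0.87 -3.693
v -3.508 -0.136 -2.554
v -2.552 -1.258 -3.555
v -3.627 -0.524 -2.416
v -2.542 -1.615 -3.316
v -3.618 -0.881 -2.177
v -2.404 -1.885 -3.013
v -3.48 -1.151 -1.874
v -2.16 -2.027 -2.69
v -3.235 -1.293 -1.551
v -1.846 -2.02 -2.398
v -2.921 -1.286 -1.259
v -1.51 -1.865 -2.18
v -2.585 -1.131 -1.041
v -1.203 -1.586 -2.071
v -2.278 -0.852 -0.932
f 2 1 5
f 2 5 3
f 3 5 6
f 3 6 4
f 5 1 7
f 5 7 6
f 6 7 8
f 6 8 4
f 7 1 9
f 7 9 8
f 8 9 10
f 8 10 4
f 9 1 11
f 9 11 10
f 10 11 12
f 10 12 4
f 11 1 13
f 11 13 12
f 12 13 14
f 12 14 4
f 13 1 15
f 13 15 14
f 14 15 16
f 14 16 4
f 15 1 17
f 15 17 16
f 16 17 18
f 16 18 4
f 17 1 19
f 17 19 18
f 18 19 20
f 18 20 4
f 19 1 2
f 19 2 20
f 20 2 3
f 20 3 4
f 22 21 25
f 22 25 23
f 23 25 26
f 23 26 24
f 25 21 27
f 25 27 26
f 26 27 28
f 26 28 24
f 27 21 29
f 27 29 28
f 28 29 30
f 28 30 24
f 29 21 31
f 29 31 30
f 30 31 32
f 30 32 24
f 31 21 33
f 31 33 32
f 32 33 34
f 32 34 24
f 33 21 35
f 33 35 34
f 34 35 36
f 34 36 24
f 35 21 37
f 35 37 36
f 36 37 38
f 36 38 24
f 37 21 39
f 37 39 38
f 38 39 40
f 38 40 24
f 39 21 41
f 39 41 40
f 40 41 42
f 40 42 24
f 41 21 43
f 41 43 42
f 42 43 44
f 42 44 24
f 43 21 45
f 43 45 44
f 44 45 46
f 44 46 24
f 45 21 22
f 45 22 46
f 46 22 23
f 46 23 24
f 47 84 63
f 84 58 87
f 63 87 52
f 84 87 63
f 47 63 59
f 63 52 64
f 59 64 48
f 63 64 59
f 47 59 68
f 59 48 69
f 68 69 54
f 59 69 68
f 47 68 80
f 68 54 83
f 80 83 57
f 68 83 80
f 47 80 84
f 80 57 88
f 84 88 58
f 80 88 84
f 48 64 75
f 64 52 78
f 75 78 56
f 64 78 75
f 52 87 65
f 87 58 86
f 65 86 51
f 87 86 65
f 58 88 85
f 88 57 81
f 85 81 49
f 88 81 85
f 57 83 82
f 83 54 70
f 82 70 53
f 83 70 82
f 54 69 74
f 69 48 71
f 74 71 55
f 69 71 74
f 50 76 62
f 76 56 77
f 62 77 51
f 76 77 62
f 50 62 60
f 62 51 61
f 60 61 49
f 62 61 60
f 50 60 67
f 60 49 66
f 67 66 53
f 60 66 67
f 50 67 72
f 67 53 73
f 72 73 55
f 67 73 72
f 50 72 76
f 72 55 79
f 76 79 56
f 72 79 76
f 51 77 65
f 77 56 78
f 65 78 52
f 77 78 65
f 49 61 85
f 61 51 86
f 85 86 58
f 61 86 85
f 53 66 82
f 66 49 81
f 82 81 57
f 66 81 82
f 55 73 74
f 73 53 70
f 74 70 54
f 73 70 74
f 56 79 75
f 79 55 71
f 75 71 48
f 79 71 75
f 90 89 93
f 90 93 91
f 91 93 94
f 91 94 92
f 93 89 95
f 93 95 94
f 94 95 96
f 94 96 92
f 95 89 97
f 95 97 96
f 96 97 98
f 96 98 92
f 97 89 99
f 97 99 98
f 98 99 100
f 98 100 92
f 99 89 101
f 99 101 100
f 100 101 102
f 100 102 92
f 101 89 103
f 101 103 102
f 102 103 104
f 102 104 92
f 103 89 105
f 103 105 104
f 104 105 106
f 104 106 92
f 105 89 107
f 105 107 106
f 106 107 108
f 106 108 92
f 107 89 109
f 107 109 108
f 108 109 110
f 108 110 92
f 109 89 111
f 109 111 110
f 110 111 112
f 110 112 92
f 111 89 113
f 111 113 112
f 112 113 114
f 112 114 92
f 113 89 115
f 113 115 114
f 114 115 116
f 114 116 92
f 115 89 117
f 115 117 116
f 116 117 118
f 116 118 92
f 117 89 119
f 117 119 118
f 118 119 120
f 118 120 92
f 119 89 121
f 119 121 120
f 120 121 122
f 120 122 92
f 121 89 90
f 121 90 122
f 122 90 91
f 122 91 92



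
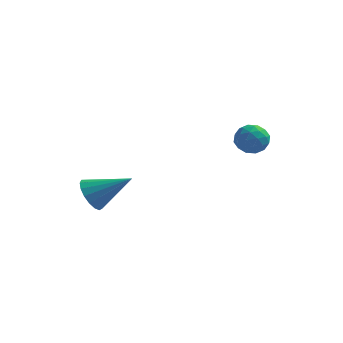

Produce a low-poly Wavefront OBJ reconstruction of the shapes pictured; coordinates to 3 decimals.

v -3.12 -2.49 1.872
v -2.66 -2.492 1.121
v -1.46 -2.19 2.888
v -2.766 -2.087 1.174
v -2.952 -1.775 1.387
v -3.177 -1.627 1.71
v -3.389 -1.676 2.071
v -3.539 -1.912 2.386
v -3.594 -2.28 2.583
v -3.54 -2.696 2.617
v -3.389 -3.065 2.481
v -3.178 -3.302 2.204
v -2.953 -3.353 1.852
v -2.766 -3.207 1.504
v -2.661 -2.896 1.24
v 3.032 2.638 3.159
v 3.414 2.002 3.531
v 1.866 2.258 3.709
v 2.248 1.622 4.081
v 2.405 2.401 4.324
v 3.126 2.636 3.984
v 2.154 1.624 3.256
v 2.875 1.859 2.916
v 2.872 1.375 3.591
v 3.027 1.855 4.251
v 2.253 2.405 2.989
v 2.408 2.885 3.649
v 3.325 2.353 3.296
v 1.955 1.907 3.944
v 2.047 2.365 4.086
v 2.272 1.991 4.305
v 3.156 2.726 3.563
v 3.381 2.352 3.782
v 2.788 2.586 4.248
v 1.899 1.908 3.458
v 2.124 1.534 3.677
v 3.008 2.269 2.935
v 3.233 1.895 3.154
v 2.492 1.674 2.992
v 3.232 1.611 3.551
v 2.546 1.388 3.874
v 2.491 1.389 3.389
v 2.914 1.527 3.189
v 3.323 1.893 3.939
v 2.638 1.67 4.262
v 2.73 2.128 4.405
v 3.153 2.266 4.205
v 3.004 1.525 3.974
v 2.642 2.59 2.978
v 1.957 2.367 3.301
v 2.127 1.994 3.035
v 2.55 2.132 2.835
v 2.734 2.872 3.366
v 2.048 2.649 3.689
v 2.366 2.733 4.051
v 2.789 2.871 3.851
v 2.276 2.735 3.266
f 2 1 4
f 2 4 3
f 4 1 5
f 4 5 3
f 5 1 6
f 5 6 3
f 6 1 7
f 6 7 3
f 7 1 8
f 7 8 3
f 8 1 9
f 8 9 3
f 9 1 10
f 9 10 3
f 10 1 11
f 10 11 3
f 11 1 12
f 11 12 3
f 12 1 13
f 12 13 3
f 13 1 14
f 13 14 3
f 14 1 15
f 14 15 3
f 15 1 2
f 15 2 3
f 16 53 32
f 53 27 56
f 32 56 21
f 53 56 32
f 16 32 28
f 32 21 33
f 28 33 17
f 32 33 28
f 16 28 37
f 28 17 38
f 37 38 23
f 28 38 37
f 16 37 49
f 37 23 52
f 49 52 26
f 37 52 49
f 16 49 53
f 49 26 57
f 53 57 27
f 49 57 53
f 17 33 44
f 33 21 47
f 44 47 25
f 33 47 44
f 21 56 34
f 56 27 55
f 34 55 20
f 56 55 34
f 27 57 54
f 57 26 50
f 54 50 18
f 57 50 54
f 26 52 51
f 52 23 39
f 51 39 22
f 52 39 51
f 23 38 43
f 38 17 40
f 43 40 24
f 38 40 43
f 19 45 31
f 45 25 46
f 31 46 20
f 45 46 31
f 19 31 29
f 31 20 30
f 29 30 18
f 31 30 29
f 19 29 36
f 29 18 35
f 36 35 22
f 29 35 36
f 19 36 41
f 36 22 42
f 41 42 24
f 36 42 41
f 19 41 45
f 41 24 48
f 45 48 25
f 41 48 45
f 20 46 34
f 46 25 47
f 34 47 21
f 46 47 34
f 18 30 54
f 30 20 55
f 54 55 27
f 30 55 54
f 22 35 51
f 35 18 50
f 51 50 26
f 35 50 51
f 24 42 43
f 42 22 39
f 43 39 23
f 42 39 43
f 25 48 44
f 48 24 40
f 44 40 17
f 48 40 44



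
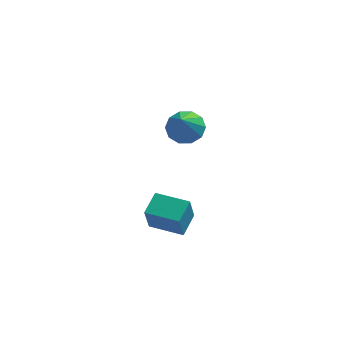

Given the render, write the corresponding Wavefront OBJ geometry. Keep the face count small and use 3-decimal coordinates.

v 3.66 2.951 -0.272
v 4.378 3.341 0.104
v 3.48 1.869 1.192
v 3.927 3.626 0.259
v 3.373 3.654 0.212
v 2.929 3.413 -0.02
v 2.764 2.996 -0.349
v 2.941 2.561 -0.648
v 3.392 2.276 -0.804
v 3.946 2.249 -0.757
v 4.39 2.49 -0.524
v 4.555 2.907 -0.196
v 2.309 -2.505 -2.182
v 2.143 -2.908 -0.873
v 2.717 -1.473 -1.813
v 2.552 -1.875 -0.504
v 3.768 -3.085 -2.176
v 3.603 -3.487 -0.867
v 4.177 -2.052 -1.807
v 4.011 -2.455 -0.498
f 2 1 4
f 2 4 3
f 4 1 5
f 4 5 3
f 5 1 6
f 5 6 3
f 6 1 7
f 6 7 3
f 7 1 8
f 7 8 3
f 8 1 9
f 8 9 3
f 9 1 10
f 9 10 3
f 10 1 11
f 10 11 3
f 11 1 12
f 11 12 3
f 12 1 2
f 12 2 3
f 14 16 13
f 17 14 13
f 13 16 15
f 15 17 13
f 14 20 16
f 18 14 17
f 18 20 14
f 16 20 15
f 19 17 15
f 15 20 19
f 19 18 17
f 20 18 19



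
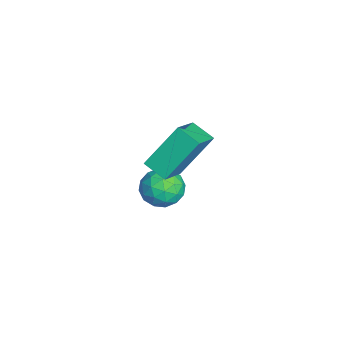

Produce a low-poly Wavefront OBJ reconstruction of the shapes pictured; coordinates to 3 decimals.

v 1.624 -2.577 3.001
v 1.176 -1.284 4.685
v 0.338 -1.937 2.168
v -0.11 -0.644 3.852
v 2.27 -1.816 2.588
v 1.822 -0.523 4.272
v 0.984 -1.176 1.755
v 0.536 0.117 3.439
v -1.027 -1.354 -1.654
v -0.197 -1.288 -1.141
v -1.643 -2.292 -0.539
v -0.813 -2.226 -0.026
v -1.394 -1.445 -0.118
v -1.013 -0.865 -0.807
v -0.827 -2.715 -0.873
v -0.446 -2.135 -1.562
v -0.073 -2.129 -0.658
v -0.424 -1.345 -0.191
v -1.416 -2.235 -1.489
v -1.767 -1.451 -1.022
v -0.558 -1.239 -1.495
v -1.282 -2.341 -0.185
v -1.624 -1.882 -0.239
v -1.136 -1.844 0.063
v -1.038 -0.99 -1.3
v -0.55 -0.951 -0.998
v -1.254 -1.044 -0.397
v -1.29 -2.629 -0.682
v -0.802 -2.59 -0.38
v -0.704 -1.736 -1.743
v -0.216 -1.698 -1.441
v -0.586 -2.536 -1.283
v 0.002 -1.694 -0.91
v -0.36 -2.246 -0.254
v -0.368 -2.533 -0.752
v -0.144 -2.192 -1.157
v -0.204 -1.233 -0.636
v -0.566 -1.785 0.02
v -0.907 -1.325 -0.034
v -0.684 -0.985 -0.44
v -0.131 -1.728 -0.352
v -1.274 -1.795 -1.7
v -1.636 -2.347 -1.044
v -1.156 -2.595 -1.24
v -0.933 -2.255 -1.646
v -1.48 -1.334 -1.426
v -1.842 -1.886 -0.77
v -1.696 -1.388 -0.523
v -1.472 -1.047 -0.928
v -1.709 -1.852 -1.328
f 2 4 1
f 5 2 1
f 1 4 3
f 3 5 1
f 2 8 4
f 6 2 5
f 6 8 2
f 4 8 3
f 7 5 3
f 3 8 7
f 7 6 5
f 8 6 7
f 9 46 25
f 46 20 49
f 25 49 14
f 46 49 25
f 9 25 21
f 25 14 26
f 21 26 10
f 25 26 21
f 9 21 30
f 21 10 31
f 30 31 16
f 21 31 30
f 9 30 42
f 30 16 45
f 42 45 19
f 30 45 42
f 9 42 46
f 42 19 50
f 46 50 20
f 42 50 46
f 10 26 37
f 26 14 40
f 37 40 18
f 26 40 37
f 14 49 27
f 49 20 48
f 27 48 13
f 49 48 27
f 20 50 47
f 50 19 43
f 47 43 11
f 50 43 47
f 19 45 44
f 45 16 32
f 44 32 15
f 45 32 44
f 16 31 36
f 31 10 33
f 36 33 17
f 31 33 36
f 12 38 24
f 38 18 39
f 24 39 13
f 38 39 24
f 12 24 22
f 24 13 23
f 22 23 11
f 24 23 22
f 12 22 29
f 22 11 28
f 29 28 15
f 22 28 29
f 12 29 34
f 29 15 35
f 34 35 17
f 29 35 34
f 12 34 38
f 34 17 41
f 38 41 18
f 34 41 38
f 13 39 27
f 39 18 40
f 27 40 14
f 39 40 27
f 11 23 47
f 23 13 48
f 47 48 20
f 23 48 47
f 15 28 44
f 28 11 43
f 44 43 19
f 28 43 44
f 17 35 36
f 35 15 32
f 36 32 16
f 35 32 36
f 18 41 37
f 41 17 33
f 37 33 10
f 41 33 37



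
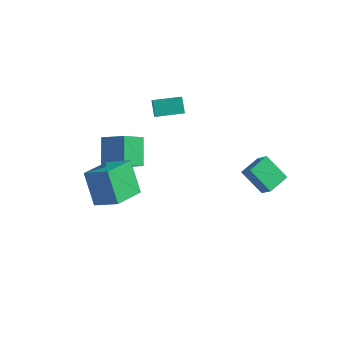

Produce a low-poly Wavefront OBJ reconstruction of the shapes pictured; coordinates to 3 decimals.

v -4.267 -1.291 -0.861
v -5.038 -0.208 0.367
v -3.922 -0.056 -1.733
v -4.694 1.027 -0.504
v -2.846 -1.147 -0.096
v -3.618 -0.064 1.133
v -2.502 0.088 -0.967
v -3.273 1.171 0.261
v -3.655 2.702 0.712
v -3.054 1.966 1.554
v -4.17 3.177 1.495
v -3.568 2.44 2.337
v -2.492 3.78 0.823
v -1.89 3.043 1.665
v -3.006 4.254 1.606
v -2.405 3.518 2.448
v 1.549 3.389 -1.874
v 2.268 3.106 -1.077
v 1.751 4.703 -1.589
v 2.469 4.42 -0.792
v 2.851 3.44 -3.028
v 3.569 3.157 -2.231
v 3.052 4.754 -2.743
v 3.771 4.471 -1.946
v -2.774 -3.883 -1.314
v -3.796 -3.362 0.432
v -2.739 -1.952 -1.871
v -3.762 -1.43 -0.124
v -1.378 -3.69 -0.556
v -2.401 -3.168 1.191
v -1.344 -1.758 -1.112
v -2.366 -1.237 0.634
f 2 4 1
f 5 2 1
f 1 4 3
f 3 5 1
f 2 8 4
f 6 2 5
f 6 8 2
f 4 8 3
f 7 5 3
f 3 8 7
f 7 6 5
f 8 6 7
f 10 12 9
f 13 10 9
f 9 12 11
f 11 13 9
f 10 16 12
f 14 10 13
f 14 16 10
f 12 16 11
f 15 13 11
f 11 16 15
f 15 14 13
f 16 14 15
f 18 20 17
f 21 18 17
f 17 20 19
f 19 21 17
f 18 24 20
f 22 18 21
f 22 24 18
f 20 24 19
f 23 21 19
f 19 24 23
f 23 22 21
f 24 22 23
f 26 28 25
f 29 26 25
f 25 28 27
f 27 29 25
f 26 32 28
f 30 26 29
f 30 32 26
f 28 32 27
f 31 29 27
f 27 32 31
f 31 30 29
f 32 30 31



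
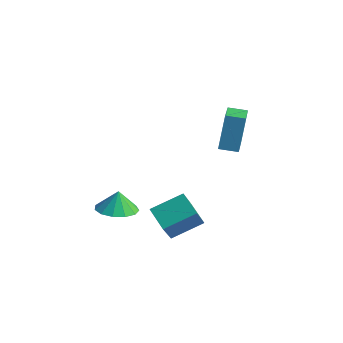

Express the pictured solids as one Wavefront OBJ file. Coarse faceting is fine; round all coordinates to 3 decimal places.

v 2.382 1.625 -0.562
v 2.239 2.278 1.077
v 1.462 3.055 -1.212
v 1.319 3.708 0.427
v 3.121 2.052 -0.667
v 2.978 2.705 0.972
v 2.201 3.482 -1.317
v 2.058 4.135 0.322
v 1.601 -1.4 -3.524
v 2.051 -2.488 -2.032
v 2.389 -0.22 -2.901
v 2.839 -1.307 -1.409
v 2.561 -1.753 -4.071
v 3.011 -2.84 -2.579
v 3.349 -0.572 -3.448
v 3.799 -1.66 -1.956
v -0.988 -0.937 -4.427
v -0.042 -0.864 -4.382
v -1.052 -0.723 -3.453
v -0.225 -0.376 -4.501
v -0.65 -0.065 -4.596
v -1.183 -0.031 -4.638
v -1.654 -0.284 -4.613
v -1.913 -0.745 -4.529
v -1.879 -1.266 -4.413
v -1.562 -1.683 -4.302
v -1.063 -1.863 -4.23
v -0.54 -1.748 -4.221
v -0.16 -1.376 -4.278
f 2 4 1
f 5 2 1
f 1 4 3
f 3 5 1
f 2 8 4
f 6 2 5
f 6 8 2
f 4 8 3
f 7 5 3
f 3 8 7
f 7 6 5
f 8 6 7
f 10 12 9
f 13 10 9
f 9 12 11
f 11 13 9
f 10 16 12
f 14 10 13
f 14 16 10
f 12 16 11
f 15 13 11
f 11 16 15
f 15 14 13
f 16 14 15
f 18 17 20
f 18 20 19
f 20 17 21
f 20 21 19
f 21 17 22
f 21 22 19
f 22 17 23
f 22 23 19
f 23 17 24
f 23 24 19
f 24 17 25
f 24 25 19
f 25 17 26
f 25 26 19
f 26 17 27
f 26 27 19
f 27 17 28
f 27 28 19
f 28 17 29
f 28 29 19
f 29 17 18
f 29 18 19



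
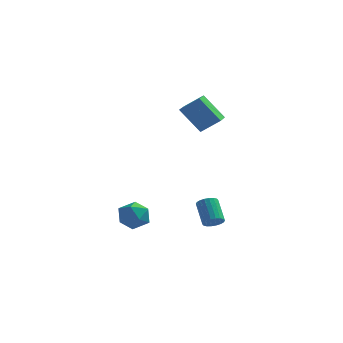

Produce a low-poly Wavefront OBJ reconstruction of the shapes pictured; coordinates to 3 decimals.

v 3.426 1.594 -4.209
v 3.878 1.387 -3.759
v 3.225 2.479 -2.601
v 2.774 2.686 -3.051
v 4.017 1.614 -3.894
v 3.365 2.705 -2.736
v 4.04 1.836 -4.091
v 3.387 2.928 -2.933
v 3.941 2.011 -4.311
v 3.288 3.102 -3.154
v 3.74 2.103 -4.512
v 3.087 3.195 -3.354
v 3.477 2.094 -4.652
v 2.824 3.186 -3.494
v 3.204 1.987 -4.704
v 2.551 3.078 -3.547
v 2.975 1.801 -4.659
v 2.322 2.893 -3.501
v 2.835 1.575 -4.524
v 2.183 2.666 -3.366
v 2.813 1.352 -4.327
v 2.16 2.444 -3.169
v 2.912 1.178 -4.106
v 2.259 2.269 -2.949
v 3.113 1.085 -3.906
v 2.46 2.177 -2.748
v 3.376 1.094 -3.766
v 2.723 2.186 -2.608
v 3.649 1.202 -3.713
v 2.996 2.293 -2.556
v -1.585 -0.995 -2.527
v -0.746 -0.424 -2.15
v -0.594 -1.576 -3.85
v 0.245 -1.005 -3.473
v -0.116 -1.865 -2.923
v -0.728 -1.506 -2.105
v -0.612 -0.494 -3.895
v -1.224 -0.135 -3.077
v -0.145 -0.114 -2.995
v 0.162 -0.961 -2.394
v -1.502 -1.039 -3.606
v -1.195 -1.886 -3.005
v 0.947 3.243 4.064
v 2.117 3.374 5.01
v 0.922 4.484 3.922
v 2.092 4.615 4.868
v 2.268 3.085 2.452
v 3.438 3.216 3.398
v 2.243 4.326 2.31
v 3.413 4.457 3.256
f 2 1 5
f 2 5 3
f 3 5 6
f 3 6 4
f 5 1 7
f 5 7 6
f 6 7 8
f 6 8 4
f 7 1 9
f 7 9 8
f 8 9 10
f 8 10 4
f 9 1 11
f 9 11 10
f 10 11 12
f 10 12 4
f 11 1 13
f 11 13 12
f 12 13 14
f 12 14 4
f 13 1 15
f 13 15 14
f 14 15 16
f 14 16 4
f 15 1 17
f 15 17 16
f 16 17 18
f 16 18 4
f 17 1 19
f 17 19 18
f 18 19 20
f 18 20 4
f 19 1 21
f 19 21 20
f 20 21 22
f 20 22 4
f 21 1 23
f 21 23 22
f 22 23 24
f 22 24 4
f 23 1 25
f 23 25 24
f 24 25 26
f 24 26 4
f 25 1 27
f 25 27 26
f 26 27 28
f 26 28 4
f 27 1 29
f 27 29 28
f 28 29 30
f 28 30 4
f 29 1 2
f 29 2 30
f 30 2 3
f 30 3 4
f 31 42 36
f 31 36 32
f 31 32 38
f 31 38 41
f 31 41 42
f 32 36 40
f 36 42 35
f 42 41 33
f 41 38 37
f 38 32 39
f 34 40 35
f 34 35 33
f 34 33 37
f 34 37 39
f 34 39 40
f 35 40 36
f 33 35 42
f 37 33 41
f 39 37 38
f 40 39 32
f 44 46 43
f 47 44 43
f 43 46 45
f 45 47 43
f 44 50 46
f 48 44 47
f 48 50 44
f 46 50 45
f 49 47 45
f 45 50 49
f 49 48 47
f 50 48 49



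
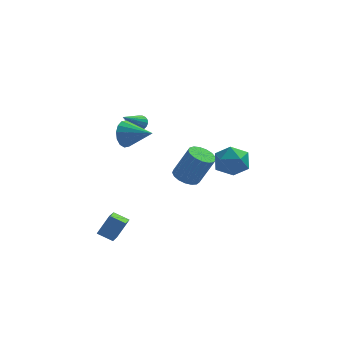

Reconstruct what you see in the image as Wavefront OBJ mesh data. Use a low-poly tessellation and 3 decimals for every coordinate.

v 0.601 3.217 -3.959
v 1.235 2.718 -4.285
v 2.153 2.645 -2.387
v 1.519 3.143 -2.061
v 1.376 3.106 -4.338
v 2.294 3.033 -2.44
v 1.34 3.52 -4.305
v 2.258 3.447 -2.406
v 1.134 3.864 -4.192
v 2.052 3.791 -2.294
v 0.806 4.059 -4.026
v 1.724 3.986 -2.127
v 0.431 4.062 -3.844
v 1.349 3.989 -1.946
v 0.095 3.871 -3.689
v 1.013 3.798 -1.791
v -0.125 3.53 -3.596
v 0.793 3.457 -1.698
v -0.179 3.117 -3.586
v 0.739 3.044 -1.688
v -0.054 2.727 -3.661
v 0.864 2.654 -1.763
v 0.221 2.449 -3.805
v 1.139 2.376 -1.907
v 0.583 2.347 -3.984
v 1.501 2.274 -2.086
v 0.949 2.444 -4.157
v 1.867 2.371 -2.259
v -3.734 -4.86 -3.634
v -3.095 -4.392 -2.541
v -3.656 -3.297 -4.349
v -3.017 -2.829 -3.256
v -2.863 -5.091 -4.044
v -2.224 -4.623 -2.951
v -2.785 -3.528 -4.759
v -2.146 -3.06 -3.666
v -2.462 -1.217 1.966
v -2.09 -0.935 1.173
v -0.958 -1.883 2.434
v -2.024 -0.573 1.476
v -2.075 -0.384 1.91
v -2.23 -0.418 2.359
v -2.447 -0.666 2.703
v -2.668 -1.061 2.849
v -2.833 -1.499 2.759
v -2.9 -1.86 2.456
v -2.849 -2.05 2.022
v -2.694 -2.016 1.573
v -2.477 -1.768 1.229
v -2.256 -1.372 1.083
v -1.929 1.672 1.215
v -1.498 1.32 1.151
v -2.731 0.488 2.325
v -1.429 1.457 1.347
v -1.459 1.637 1.518
v -1.582 1.823 1.628
v -1.774 1.98 1.657
v -1.996 2.076 1.598
v -2.205 2.091 1.463
v -2.36 2.024 1.28
v -2.429 1.887 1.083
v -2.399 1.707 0.913
v -2.276 1.521 0.803
v -2.084 1.364 0.774
v -1.862 1.269 0.833
v -1.653 1.253 0.968
v 2.305 0.98 -0.69
v 2.761 1.341 -1.665
v 3.739 -0.141 -0.435
v 4.195 0.22 -1.41
v 4.134 0.92 -0.518
v 3.248 1.613 -0.676
v 3.252 -0.413 -1.424
v 2.366 0.28 -1.582
v 3.346 0.48 -2.119
v 3.891 1.304 -1.559
v 2.609 -0.104 -0.541
v 3.154 0.72 0.019
f 2 1 5
f 2 5 3
f 3 5 6
f 3 6 4
f 5 1 7
f 5 7 6
f 6 7 8
f 6 8 4
f 7 1 9
f 7 9 8
f 8 9 10
f 8 10 4
f 9 1 11
f 9 11 10
f 10 11 12
f 10 12 4
f 11 1 13
f 11 13 12
f 12 13 14
f 12 14 4
f 13 1 15
f 13 15 14
f 14 15 16
f 14 16 4
f 15 1 17
f 15 17 16
f 16 17 18
f 16 18 4
f 17 1 19
f 17 19 18
f 18 19 20
f 18 20 4
f 19 1 21
f 19 21 20
f 20 21 22
f 20 22 4
f 21 1 23
f 21 23 22
f 22 23 24
f 22 24 4
f 23 1 25
f 23 25 24
f 24 25 26
f 24 26 4
f 25 1 27
f 25 27 26
f 26 27 28
f 26 28 4
f 27 1 2
f 27 2 28
f 28 2 3
f 28 3 4
f 30 32 29
f 33 30 29
f 29 32 31
f 31 33 29
f 30 36 32
f 34 30 33
f 34 36 30
f 32 36 31
f 35 33 31
f 31 36 35
f 35 34 33
f 36 34 35
f 38 37 40
f 38 40 39
f 40 37 41
f 40 41 39
f 41 37 42
f 41 42 39
f 42 37 43
f 42 43 39
f 43 37 44
f 43 44 39
f 44 37 45
f 44 45 39
f 45 37 46
f 45 46 39
f 46 37 47
f 46 47 39
f 47 37 48
f 47 48 39
f 48 37 49
f 48 49 39
f 49 37 50
f 49 50 39
f 50 37 38
f 50 38 39
f 52 51 54
f 52 54 53
f 54 51 55
f 54 55 53
f 55 51 56
f 55 56 53
f 56 51 57
f 56 57 53
f 57 51 58
f 57 58 53
f 58 51 59
f 58 59 53
f 59 51 60
f 59 60 53
f 60 51 61
f 60 61 53
f 61 51 62
f 61 62 53
f 62 51 63
f 62 63 53
f 63 51 64
f 63 64 53
f 64 51 65
f 64 65 53
f 65 51 66
f 65 66 53
f 66 51 52
f 66 52 53
f 67 78 72
f 67 72 68
f 67 68 74
f 67 74 77
f 67 77 78
f 68 72 76
f 72 78 71
f 78 77 69
f 77 74 73
f 74 68 75
f 70 76 71
f 70 71 69
f 70 69 73
f 70 73 75
f 70 75 76
f 71 76 72
f 69 71 78
f 73 69 77
f 75 73 74
f 76 75 68



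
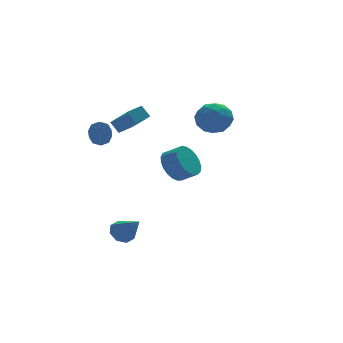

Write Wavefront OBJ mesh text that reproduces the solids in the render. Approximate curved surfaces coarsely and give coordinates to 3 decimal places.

v -3.188 4.249 1.679
v -2.623 4.02 1.698
v -3.327 2.382 2.9
v -3.892 2.611 2.881
v -2.708 4.315 2.05
v -3.412 2.677 3.252
v -3.074 4.571 2.184
v -3.778 2.933 3.387
v -3.507 4.639 2.023
v -4.211 3.001 3.225
v -3.753 4.478 1.66
v -4.457 2.84 2.862
v -3.668 4.183 1.308
v -4.372 2.545 2.51
v -3.302 3.927 1.173
v -4.006 2.289 2.376
v -2.869 3.859 1.335
v -3.573 2.221 2.537
v 2.58 3.223 3.329
v 3.456 2.919 2.729
v 1.704 1.761 2.791
v 2.58 1.457 2.191
v 2.632 1.437 3.294
v 3.173 2.34 3.626
v 1.987 2.34 1.894
v 2.528 3.243 2.226
v 3.089 2.373 1.842
v 3.488 1.815 2.708
v 1.672 2.865 2.812
v 2.071 2.307 3.678
v 3.095 3.199 3.076
v 2.065 1.481 2.444
v 2.096 1.469 3.092
v 2.611 1.291 2.739
v 2.929 2.859 3.604
v 3.443 2.68 3.251
v 2.959 1.81 3.583
v 1.717 2 2.269
v 2.231 1.821 1.916
v 2.549 3.389 2.781
v 3.064 3.211 2.428
v 2.201 2.87 1.937
v 3.394 2.699 2.203
v 2.879 1.841 1.886
v 2.531 2.359 1.711
v 2.849 2.89 1.907
v 3.628 2.372 2.711
v 3.114 1.513 2.395
v 3.144 1.501 3.043
v 3.462 2.032 3.239
v 3.413 2.051 2.19
v 2.046 3.167 3.125
v 1.532 2.308 2.809
v 1.698 2.648 2.281
v 2.016 3.179 2.477
v 2.281 2.839 3.634
v 1.766 1.981 3.317
v 2.311 1.79 3.613
v 2.629 2.321 3.809
v 1.747 2.629 3.33
v -2.156 -2.672 2.138
v -1.42 -2.547 1.473
v -0.828 -3.143 2.016
v -1.564 -3.268 2.682
v -1.35 -2.235 1.739
v -0.758 -2.831 2.282
v -1.419 -1.999 2.074
v -0.827 -2.594 2.617
v -1.616 -1.879 2.42
v -1.024 -2.474 2.963
v -1.906 -1.896 2.717
v -1.314 -2.491 3.26
v -2.24 -2.047 2.915
v -1.648 -2.643 3.458
v -2.558 -2.307 2.978
v -1.966 -2.902 3.521
v -2.808 -2.629 2.896
v -2.216 -3.225 3.439
v -2.944 -2.959 2.683
v -2.352 -3.555 3.226
v -2.944 -3.24 2.376
v -2.352 -3.835 2.919
v -2.808 -3.422 2.028
v -2.216 -4.017 2.571
v -2.56 -3.475 1.699
v -1.968 -4.07 2.242
v -2.241 -3.389 1.446
v -1.649 -3.984 1.989
v -1.908 -3.179 1.313
v -1.316 -3.774 1.856
v -1.617 -2.881 1.322
v -1.025 -3.476 1.865
v -4.104 -0.731 -3.017
v -3.583 -1.033 -3.481
v -3.736 -2.049 -1.743
v -3.359 -0.629 -3.127
v -3.571 -0.285 -2.709
v -4.096 -0.202 -2.472
v -4.625 -0.428 -2.553
v -4.849 -0.833 -2.907
v -4.637 -1.177 -3.325
v -4.113 -1.26 -3.562
v -2.961 2.307 2.681
v -2.603 0.868 3.916
v -3.226 2.78 3.309
v -2.867 1.341 4.545
v -2.013 2.659 2.815
v -1.654 1.22 4.051
v -2.277 3.132 3.444
v -1.919 1.693 4.679
f 2 1 5
f 2 5 3
f 3 5 6
f 3 6 4
f 5 1 7
f 5 7 6
f 6 7 8
f 6 8 4
f 7 1 9
f 7 9 8
f 8 9 10
f 8 10 4
f 9 1 11
f 9 11 10
f 10 11 12
f 10 12 4
f 11 1 13
f 11 13 12
f 12 13 14
f 12 14 4
f 13 1 15
f 13 15 14
f 14 15 16
f 14 16 4
f 15 1 17
f 15 17 16
f 16 17 18
f 16 18 4
f 17 1 2
f 17 2 18
f 18 2 3
f 18 3 4
f 19 56 35
f 56 30 59
f 35 59 24
f 56 59 35
f 19 35 31
f 35 24 36
f 31 36 20
f 35 36 31
f 19 31 40
f 31 20 41
f 40 41 26
f 31 41 40
f 19 40 52
f 40 26 55
f 52 55 29
f 40 55 52
f 19 52 56
f 52 29 60
f 56 60 30
f 52 60 56
f 20 36 47
f 36 24 50
f 47 50 28
f 36 50 47
f 24 59 37
f 59 30 58
f 37 58 23
f 59 58 37
f 30 60 57
f 60 29 53
f 57 53 21
f 60 53 57
f 29 55 54
f 55 26 42
f 54 42 25
f 55 42 54
f 26 41 46
f 41 20 43
f 46 43 27
f 41 43 46
f 22 48 34
f 48 28 49
f 34 49 23
f 48 49 34
f 22 34 32
f 34 23 33
f 32 33 21
f 34 33 32
f 22 32 39
f 32 21 38
f 39 38 25
f 32 38 39
f 22 39 44
f 39 25 45
f 44 45 27
f 39 45 44
f 22 44 48
f 44 27 51
f 48 51 28
f 44 51 48
f 23 49 37
f 49 28 50
f 37 50 24
f 49 50 37
f 21 33 57
f 33 23 58
f 57 58 30
f 33 58 57
f 25 38 54
f 38 21 53
f 54 53 29
f 38 53 54
f 27 45 46
f 45 25 42
f 46 42 26
f 45 42 46
f 28 51 47
f 51 27 43
f 47 43 20
f 51 43 47
f 62 61 65
f 62 65 63
f 63 65 66
f 63 66 64
f 65 61 67
f 65 67 66
f 66 67 68
f 66 68 64
f 67 61 69
f 67 69 68
f 68 69 70
f 68 70 64
f 69 61 71
f 69 71 70
f 70 71 72
f 70 72 64
f 71 61 73
f 71 73 72
f 72 73 74
f 72 74 64
f 73 61 75
f 73 75 74
f 74 75 76
f 74 76 64
f 75 61 77
f 75 77 76
f 76 77 78
f 76 78 64
f 77 61 79
f 77 79 78
f 78 79 80
f 78 80 64
f 79 61 81
f 79 81 80
f 80 81 82
f 80 82 64
f 81 61 83
f 81 83 82
f 82 83 84
f 82 84 64
f 83 61 85
f 83 85 84
f 84 85 86
f 84 86 64
f 85 61 87
f 85 87 86
f 86 87 88
f 86 88 64
f 87 61 89
f 87 89 88
f 88 89 90
f 88 90 64
f 89 61 91
f 89 91 90
f 90 91 92
f 90 92 64
f 91 61 62
f 91 62 92
f 92 62 63
f 92 63 64
f 94 93 96
f 94 96 95
f 96 93 97
f 96 97 95
f 97 93 98
f 97 98 95
f 98 93 99
f 98 99 95
f 99 93 100
f 99 100 95
f 100 93 101
f 100 101 95
f 101 93 102
f 101 102 95
f 102 93 94
f 102 94 95
f 104 106 103
f 107 104 103
f 103 106 105
f 105 107 103
f 104 110 106
f 108 104 107
f 108 110 104
f 106 110 105
f 109 107 105
f 105 110 109
f 109 108 107
f 110 108 109

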